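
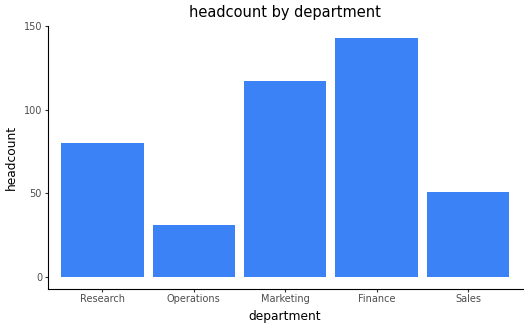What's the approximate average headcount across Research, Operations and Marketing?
(80 + 40 + 120) / 3 ≈ 80.

≈ 80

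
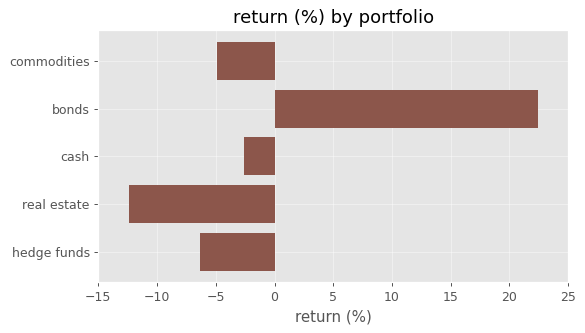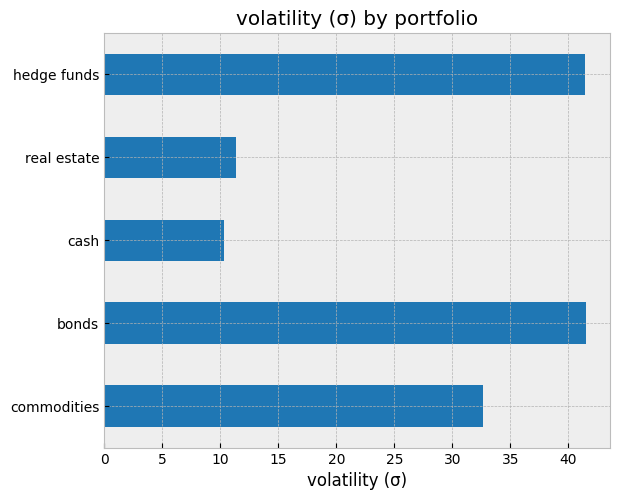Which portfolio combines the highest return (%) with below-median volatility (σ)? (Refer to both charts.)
cash

Chart 2 median volatility (σ) ≈ 35; below-median portfolios: cash, real estate. Among those, cash has the highest return (%) (≈ -5).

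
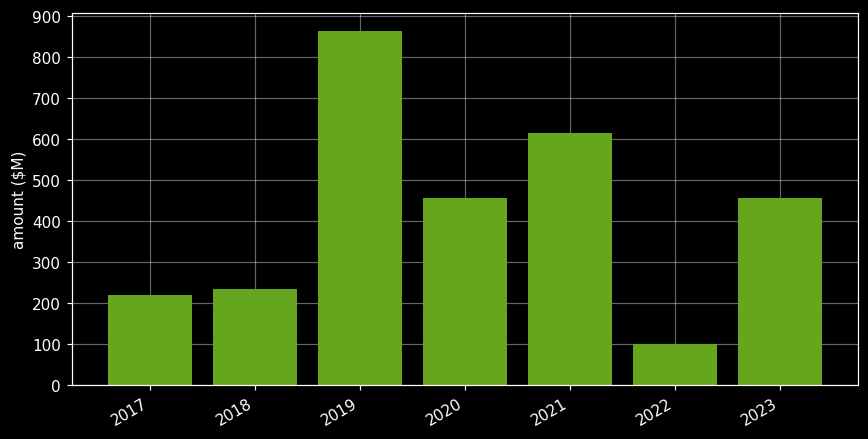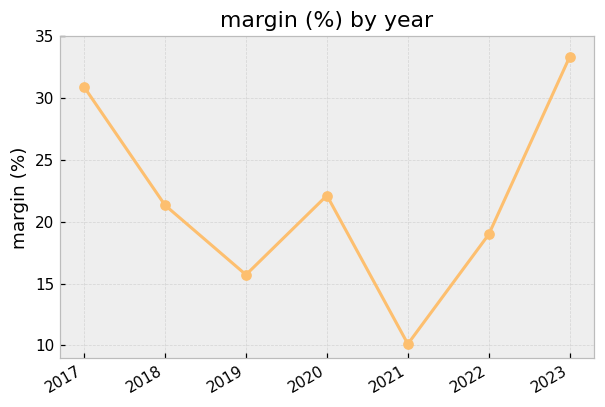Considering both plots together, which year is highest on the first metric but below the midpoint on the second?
2019

Chart 2 median margin (%) ≈ 20; below-median years: 2019, 2021, 2022. Among those, 2019 has the highest amount ($M) (≈ 900).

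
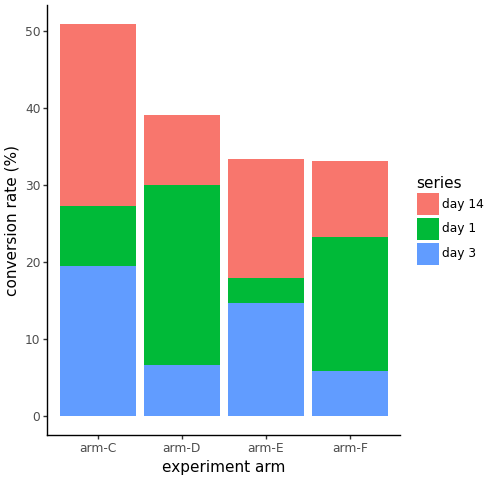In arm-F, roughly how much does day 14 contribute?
≈ 10

day 14 top ≈ 35, bottom ≈ 25; segment ≈ 10.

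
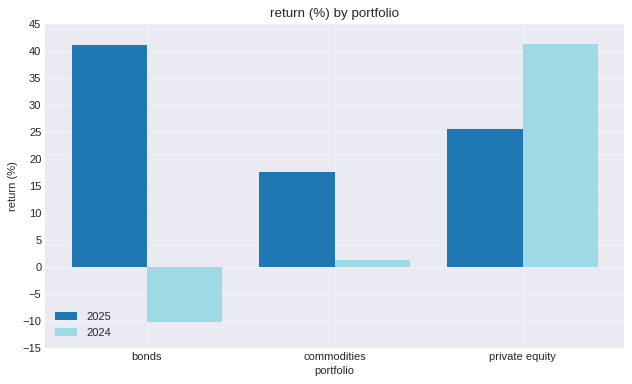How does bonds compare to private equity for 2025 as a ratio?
bonds ≈ 40, private equity ≈ 25; 40/25 ≈ 1.6.

≈ 1.6×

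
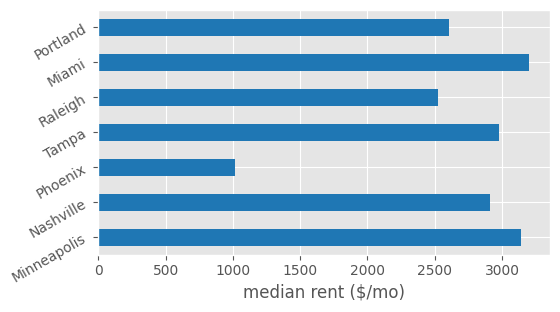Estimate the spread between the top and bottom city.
≈ 2000

Max Miami ≈ 3000, min Phoenix ≈ 1000; range ≈ 2000.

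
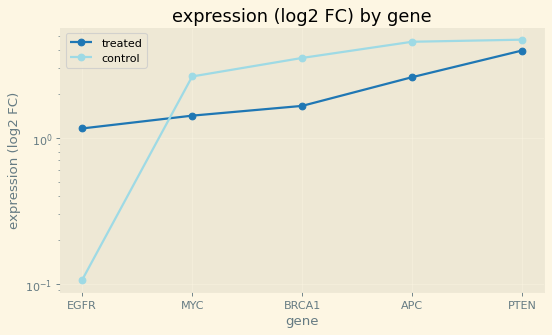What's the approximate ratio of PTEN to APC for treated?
PTEN ≈ 4.0, APC ≈ 2.5; 4.0/2.5 ≈ 1.6.

≈ 1.6×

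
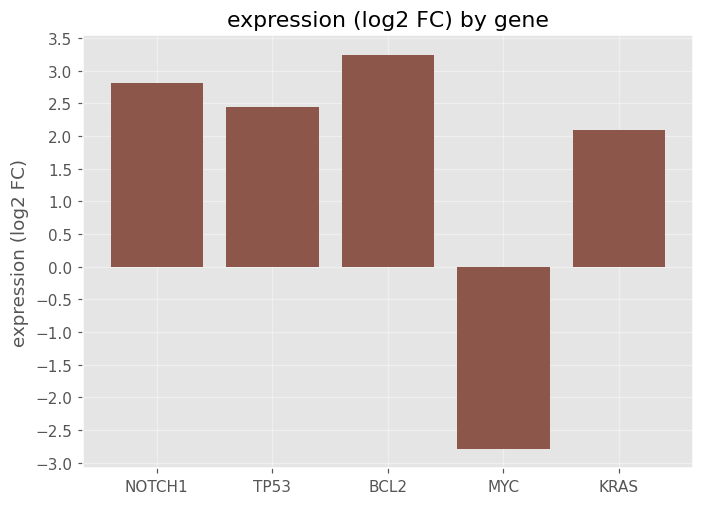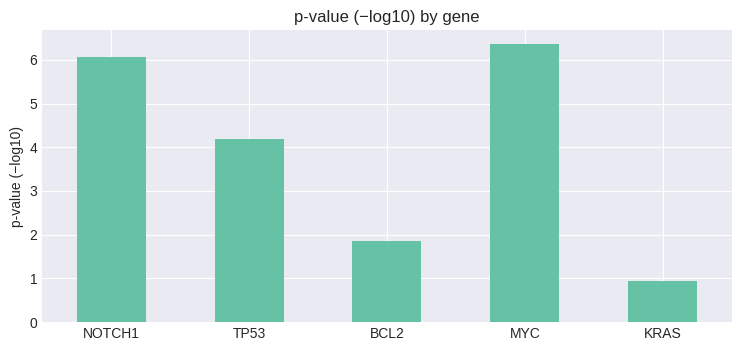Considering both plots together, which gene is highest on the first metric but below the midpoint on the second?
BCL2

Chart 2 median p-value (−log10) ≈ 4; below-median genes: BCL2, KRAS. Among those, BCL2 has the highest expression (log2 FC) (≈ 3).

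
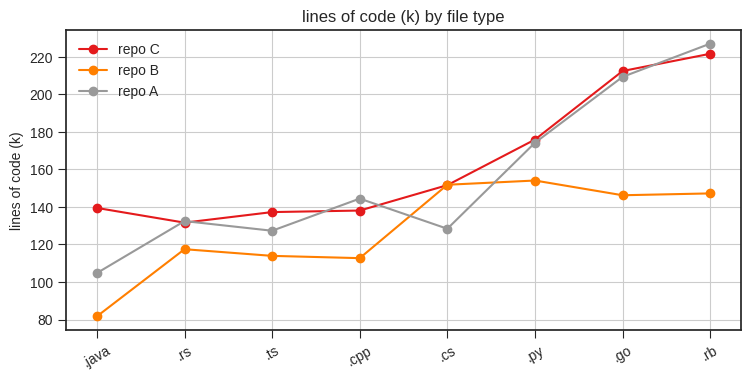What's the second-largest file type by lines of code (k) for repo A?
Top 3 for repo A: .rb ≈ 220, .go ≈ 200, .py ≈ 180.

.go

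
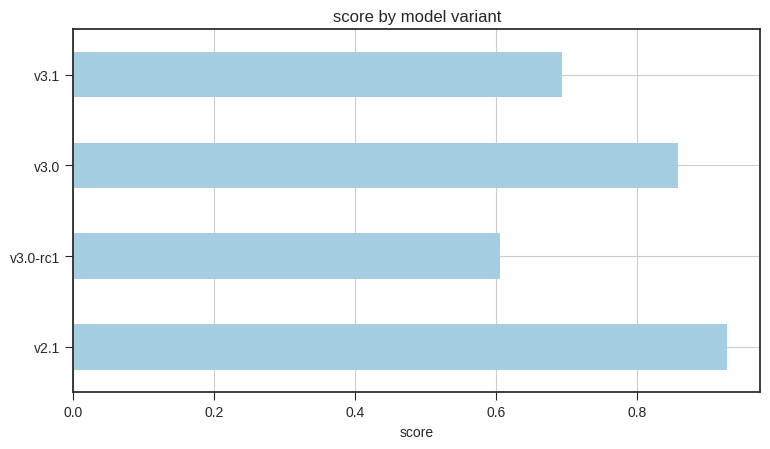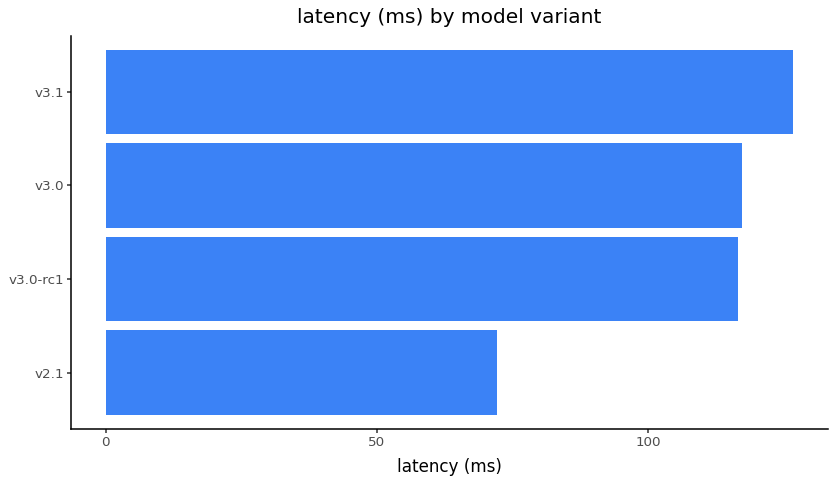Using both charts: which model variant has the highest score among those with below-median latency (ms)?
v2.1

Chart 2 median latency (ms) ≈ 120; below-median model variants: v2.1, v3.0-rc1. Among those, v2.1 has the highest score (≈ 0.9).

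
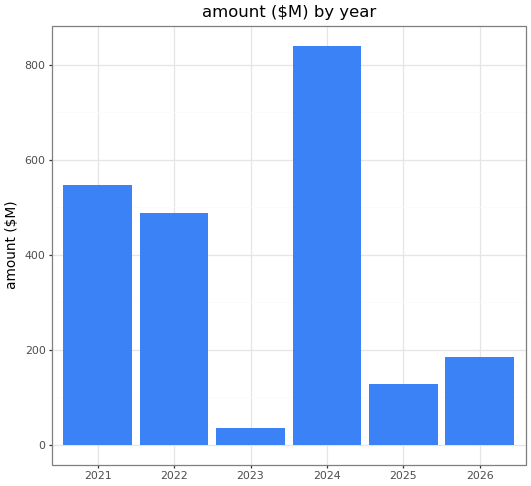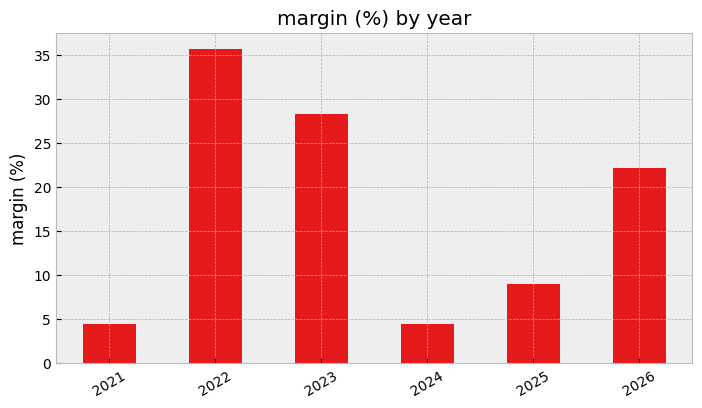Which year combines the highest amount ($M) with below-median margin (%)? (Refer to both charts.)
Chart 2 median margin (%) ≈ 15; below-median years: 2021, 2024, 2025. Among those, 2024 has the highest amount ($M) (≈ 800).

2024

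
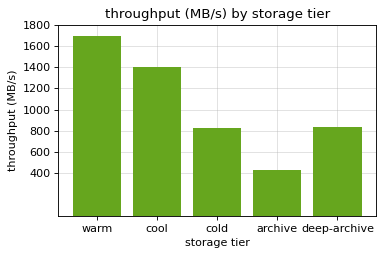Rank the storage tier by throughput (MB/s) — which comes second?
Top 3: warm ≈ 1600, cool ≈ 1400, deep-archive ≈ 800.

cool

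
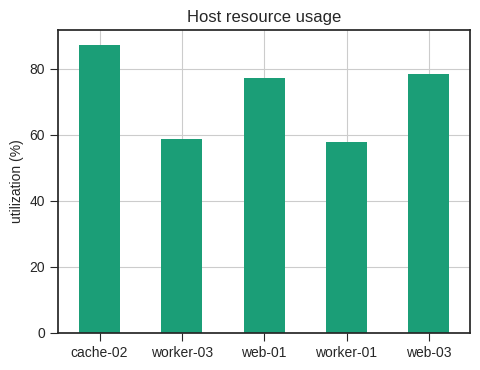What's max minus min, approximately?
Max cache-02 ≈ 90, min worker-01 ≈ 60; range ≈ 30.

≈ 30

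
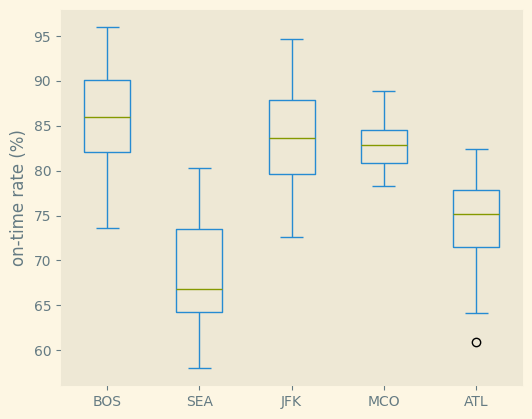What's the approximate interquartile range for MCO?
Q3 ≈ 84, Q1 ≈ 80; IQR ≈ 4.

≈ 4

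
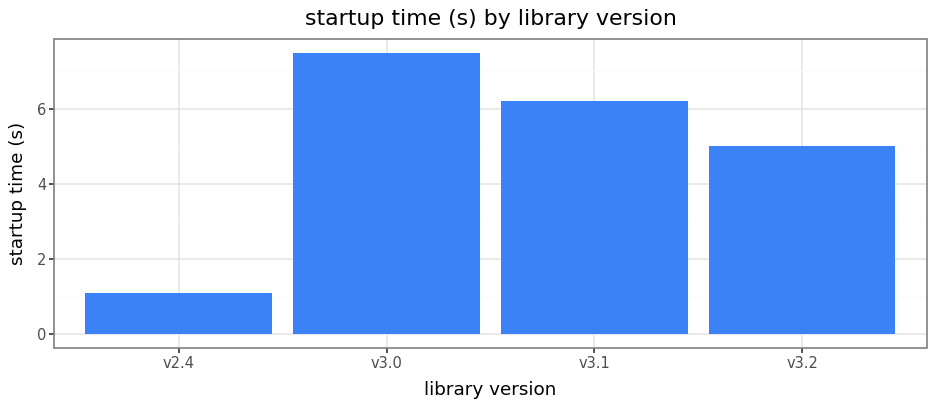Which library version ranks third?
v3.2

Top 4: v3.0 ≈ 7, v3.1 ≈ 6, v3.2 ≈ 5, v2.4 ≈ 1.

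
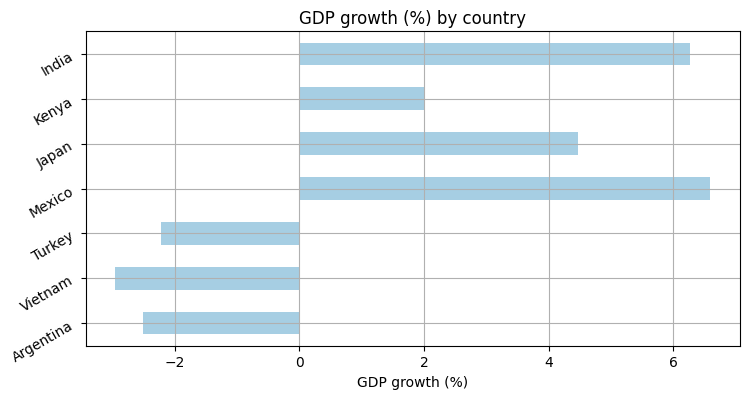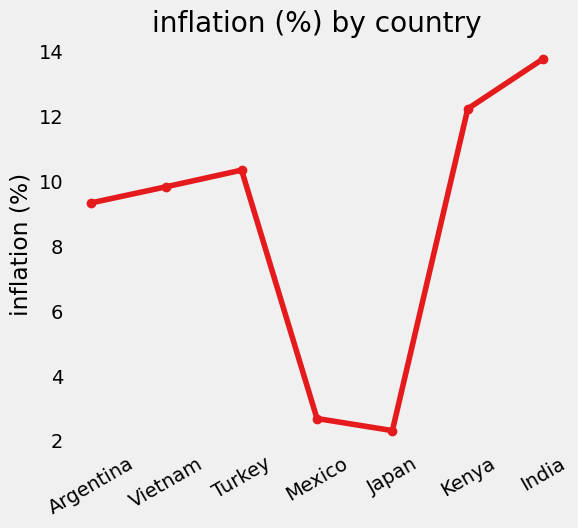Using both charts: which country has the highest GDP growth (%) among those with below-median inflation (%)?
Mexico

Chart 2 median inflation (%) ≈ 10; below-median countries: Argentina, Mexico, Japan. Among those, Mexico has the highest GDP growth (%) (≈ 7).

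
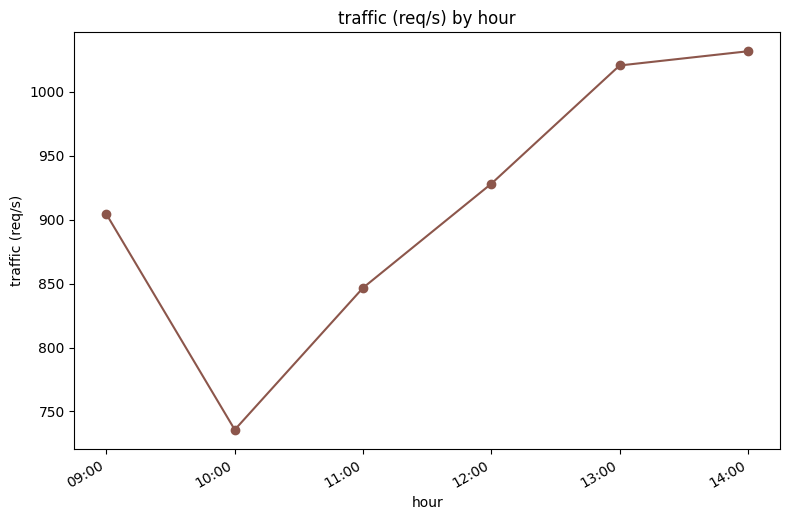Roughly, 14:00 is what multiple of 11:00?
≈ 1.21×

14:00 ≈ 1025, 11:00 ≈ 850; 1025/850 ≈ 1.21.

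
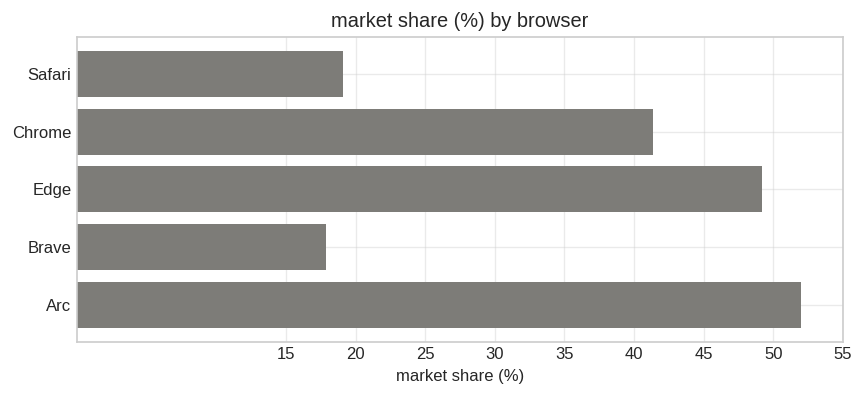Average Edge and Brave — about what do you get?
≈ 35

(50 + 20) / 2 ≈ 35.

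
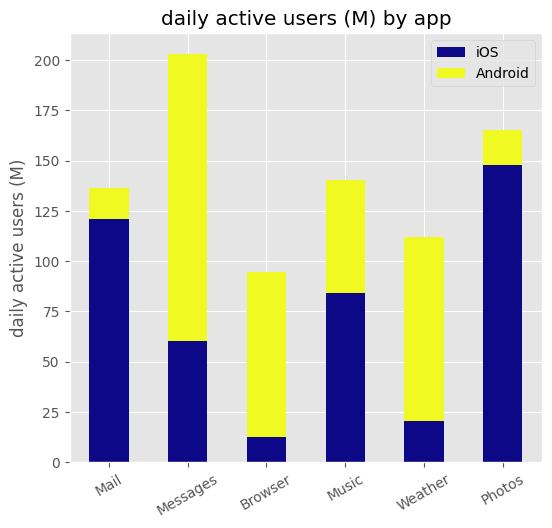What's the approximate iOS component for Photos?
iOS top ≈ 140, bottom ≈ 0; segment ≈ 140.

≈ 140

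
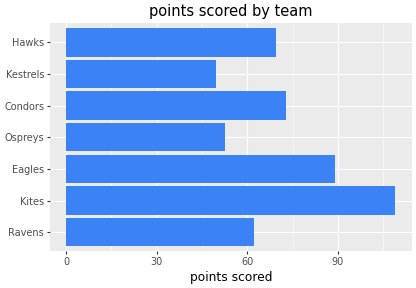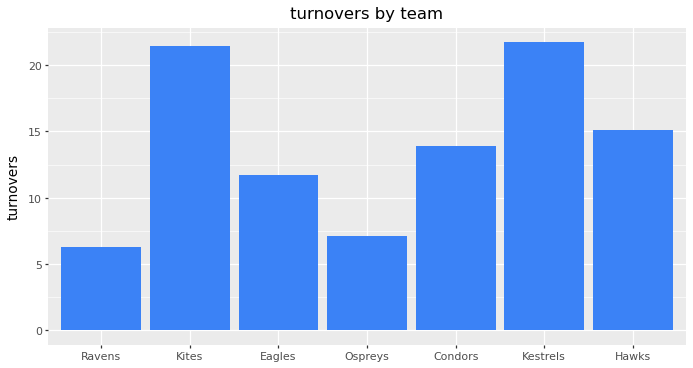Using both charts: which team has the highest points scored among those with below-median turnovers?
Eagles

Chart 2 median turnovers ≈ 14; below-median teams: Ravens, Eagles, Ospreys. Among those, Eagles has the highest points scored (≈ 90).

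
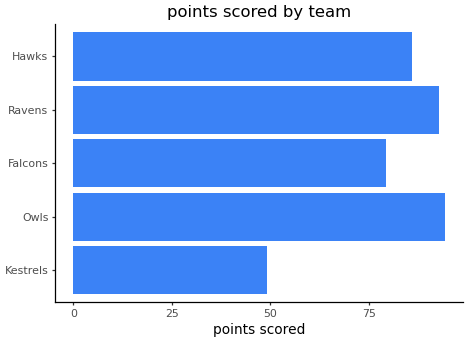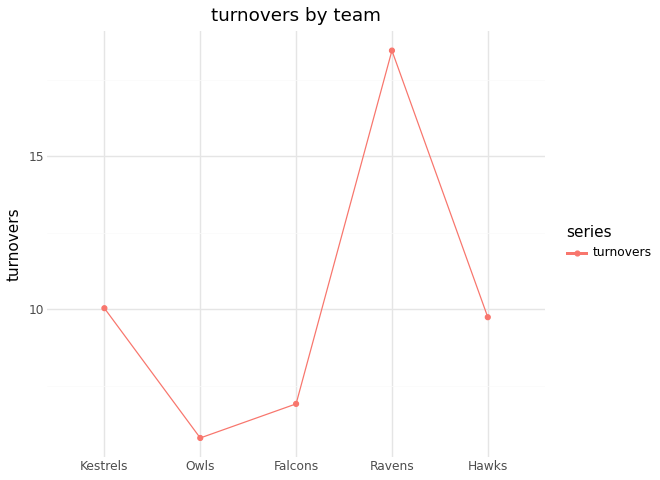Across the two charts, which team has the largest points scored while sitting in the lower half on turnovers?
Chart 2 median turnovers ≈ 10; below-median teams: Owls, Falcons. Among those, Owls has the highest points scored (≈ 90).

Owls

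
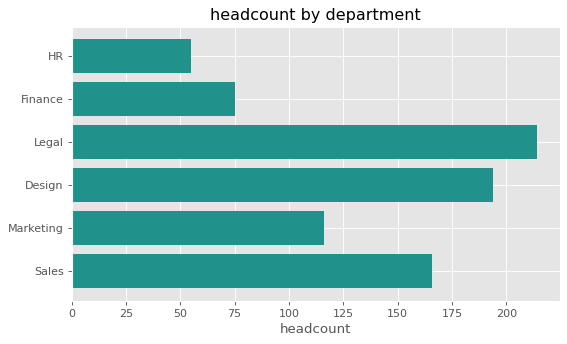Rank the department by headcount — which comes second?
Top 3: Legal ≈ 220, Design ≈ 200, Sales ≈ 160.

Design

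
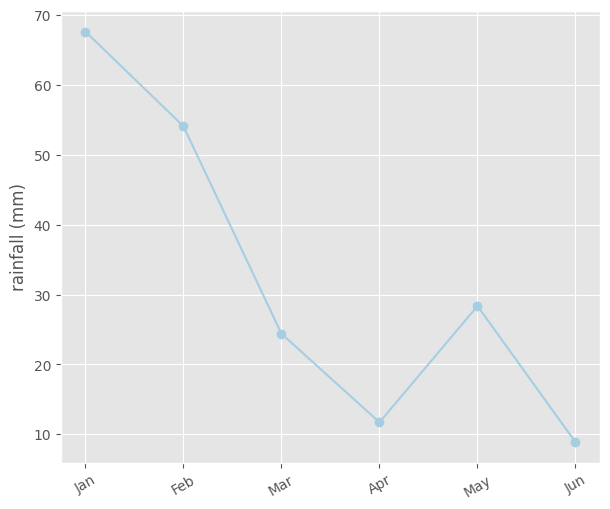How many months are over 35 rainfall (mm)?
2

Above 35: Jan, Feb.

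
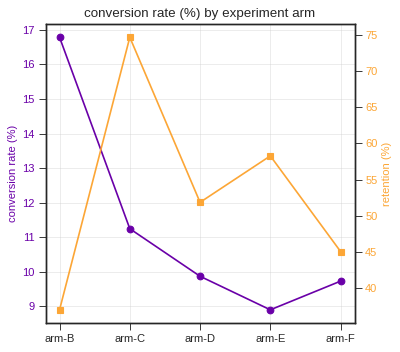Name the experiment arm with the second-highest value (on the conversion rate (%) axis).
Top 3 (on the conversion rate (%) axis): arm-B ≈ 17, arm-C ≈ 11, arm-D ≈ 10.

arm-C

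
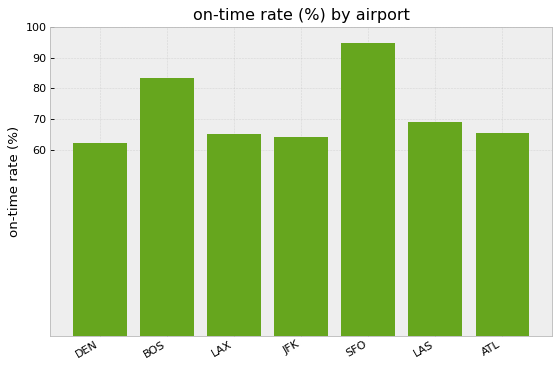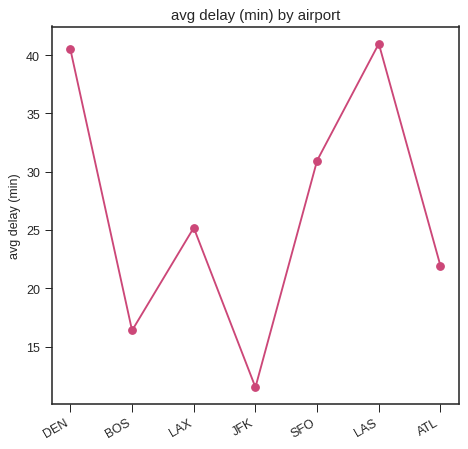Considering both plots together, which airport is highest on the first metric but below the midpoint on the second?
Chart 2 median avg delay (min) ≈ 25; below-median airports: BOS, JFK, ATL. Among those, BOS has the highest on-time rate (%) (≈ 80).

BOS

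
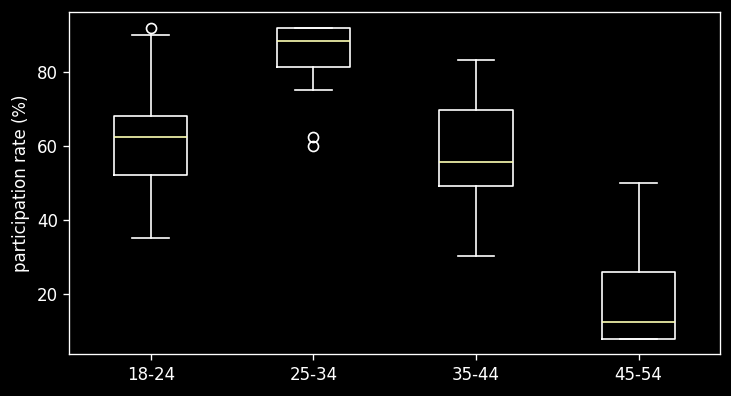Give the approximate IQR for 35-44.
Q3 ≈ 70, Q1 ≈ 50; IQR ≈ 20.

≈ 20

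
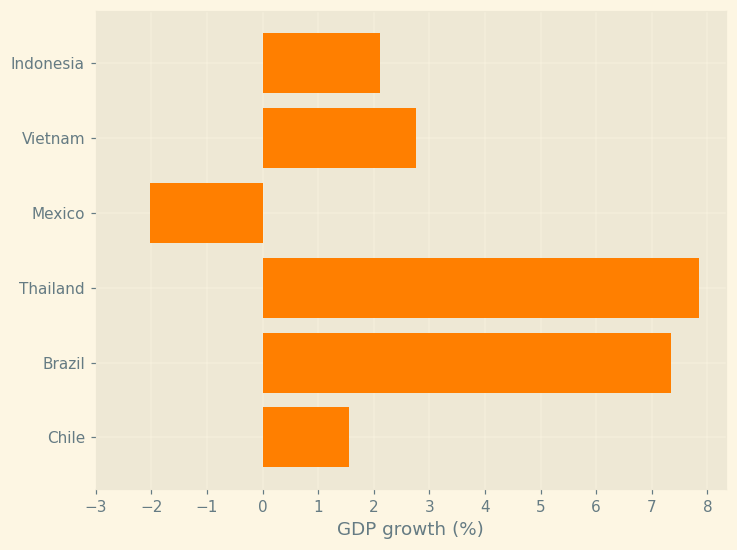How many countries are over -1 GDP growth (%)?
Above -1: Indonesia, Vietnam, Thailand, Brazil, Chile.

5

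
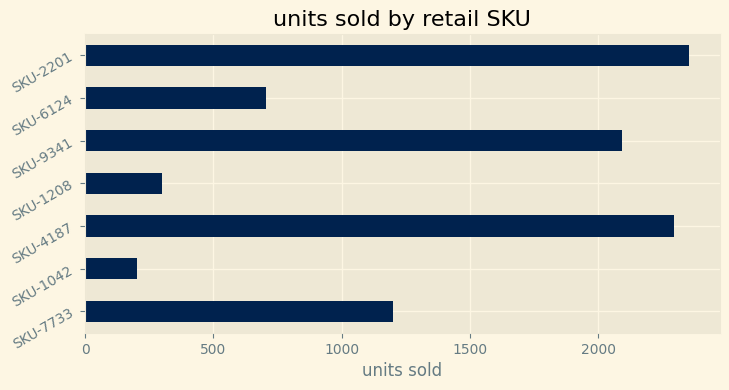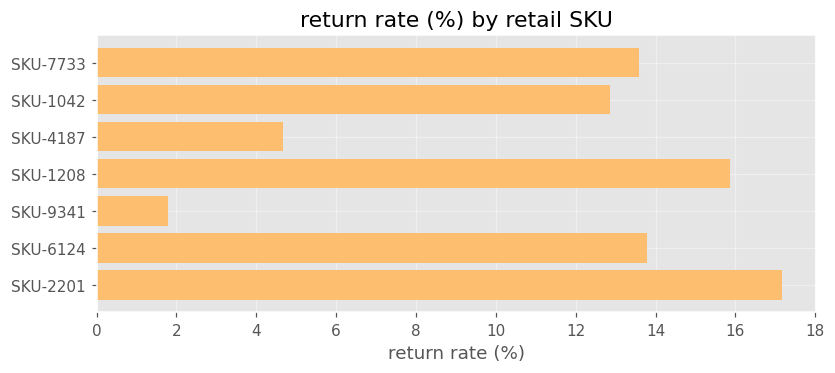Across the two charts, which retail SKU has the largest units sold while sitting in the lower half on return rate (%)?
Chart 2 median return rate (%) ≈ 14; below-median retail SKUs: SKU-1042, SKU-4187, SKU-9341. Among those, SKU-4187 has the highest units sold (≈ 2500).

SKU-4187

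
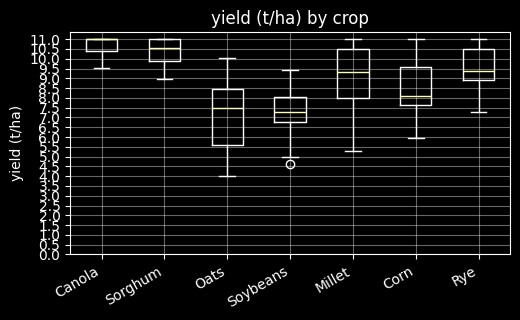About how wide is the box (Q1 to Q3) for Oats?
≈ 3.0

Q3 ≈ 8.5, Q1 ≈ 5.5; IQR ≈ 3.0.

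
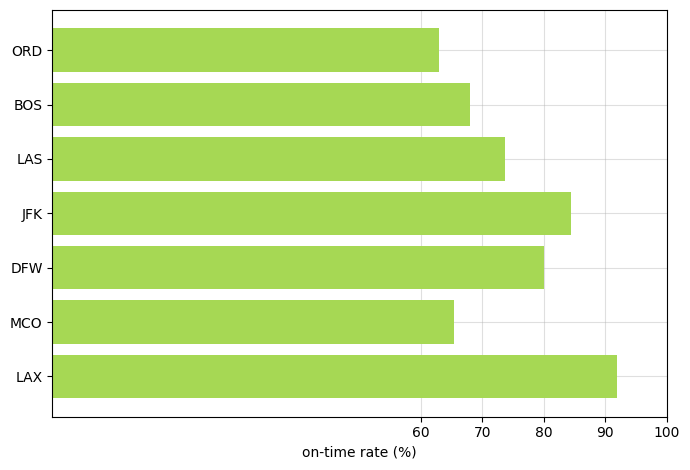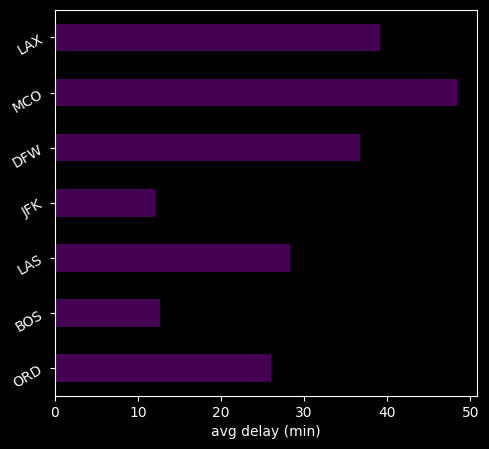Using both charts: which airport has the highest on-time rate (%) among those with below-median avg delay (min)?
JFK

Chart 2 median avg delay (min) ≈ 30; below-median airports: ORD, BOS, JFK. Among those, JFK has the highest on-time rate (%) (≈ 80).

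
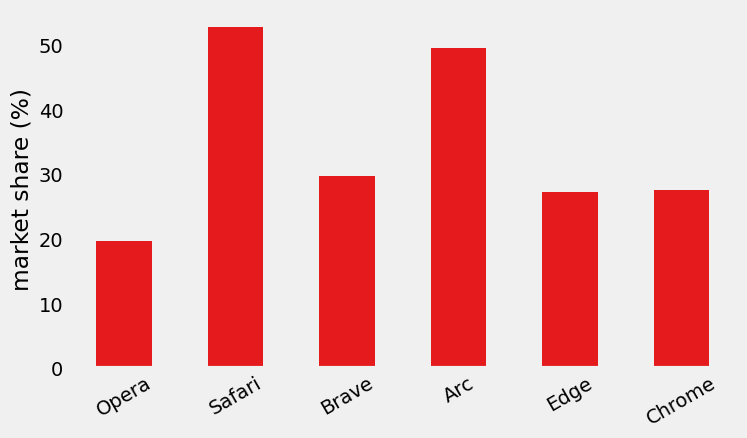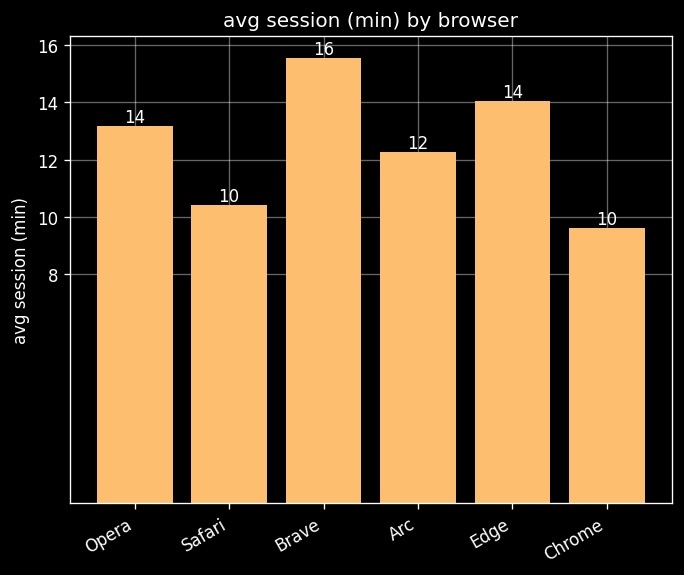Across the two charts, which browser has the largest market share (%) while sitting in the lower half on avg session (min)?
Chart 2 median avg session (min) ≈ 12; below-median browsers: Safari, Arc, Chrome. Among those, Safari has the highest market share (%) (≈ 55).

Safari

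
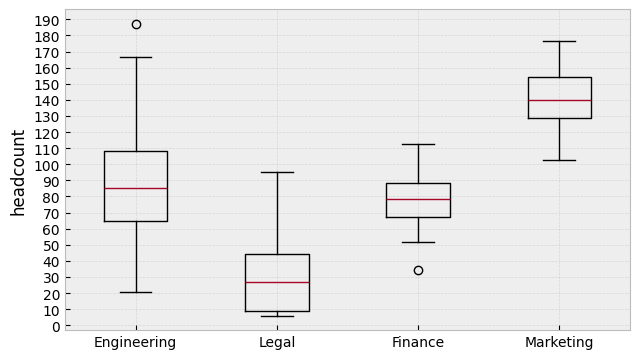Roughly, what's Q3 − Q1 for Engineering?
Q3 ≈ 110, Q1 ≈ 60; IQR ≈ 50.

≈ 50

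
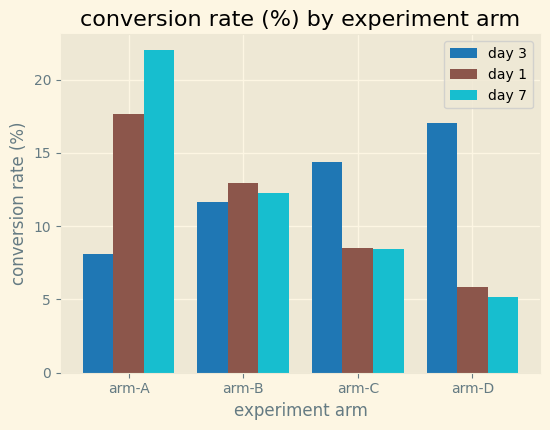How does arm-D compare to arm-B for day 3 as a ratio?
≈ 1.5×

arm-D ≈ 18, arm-B ≈ 12; 18/12 ≈ 1.5.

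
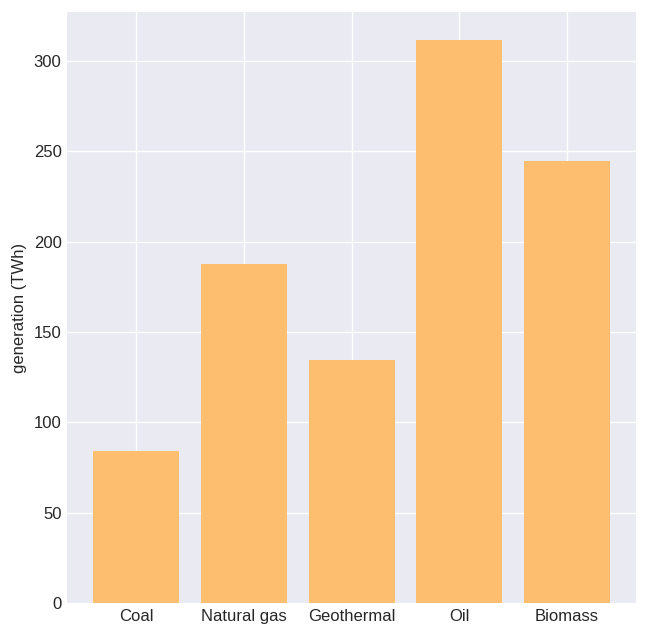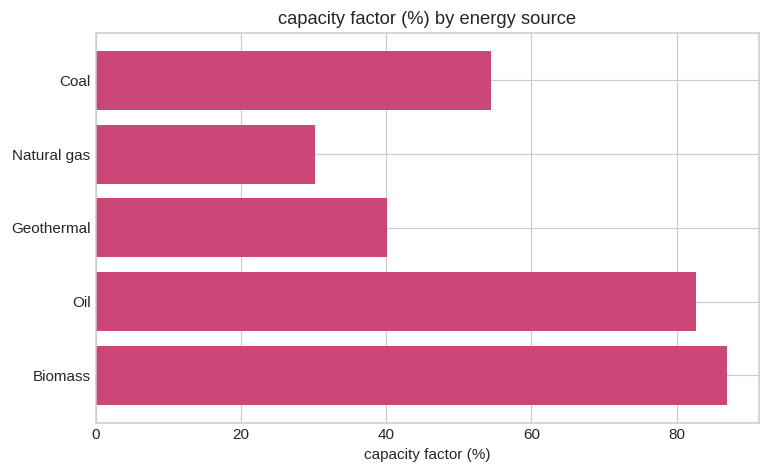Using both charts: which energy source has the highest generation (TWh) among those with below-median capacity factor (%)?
Chart 2 median capacity factor (%) ≈ 50; below-median energy sources: Natural gas, Geothermal. Among those, Natural gas has the highest generation (TWh) (≈ 200).

Natural gas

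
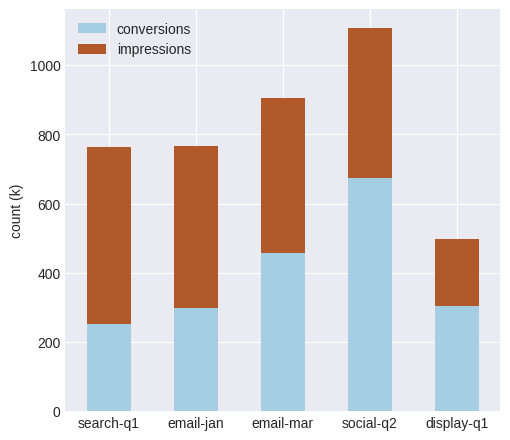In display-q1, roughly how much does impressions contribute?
≈ 200

impressions top ≈ 500, bottom ≈ 300; segment ≈ 200.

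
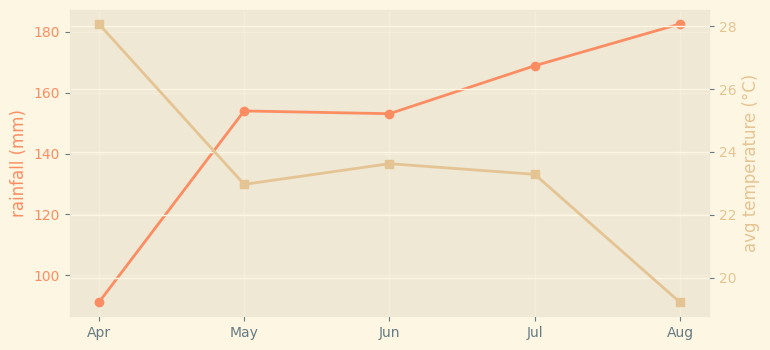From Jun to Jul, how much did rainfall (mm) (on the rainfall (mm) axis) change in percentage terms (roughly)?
≈ +13.3%

Jun ≈ 150, Jul ≈ 170; (170 − 150) / 150 ≈ +13.3%.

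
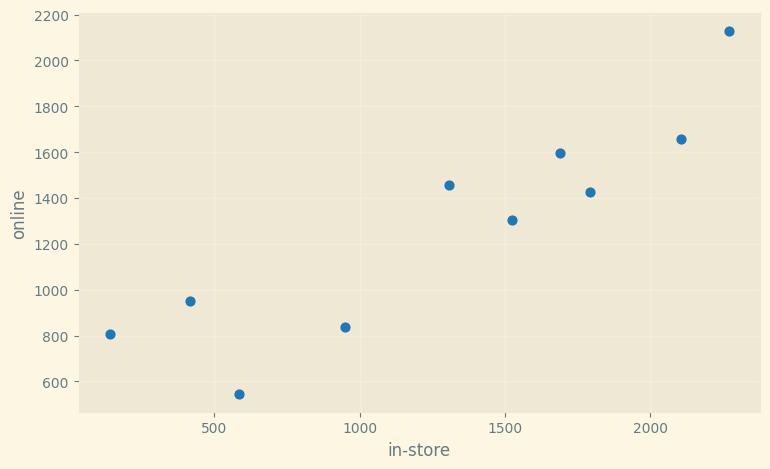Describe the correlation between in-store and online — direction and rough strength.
positive, strong

Points are positively correlated; strong (|r| ≈ 0.9).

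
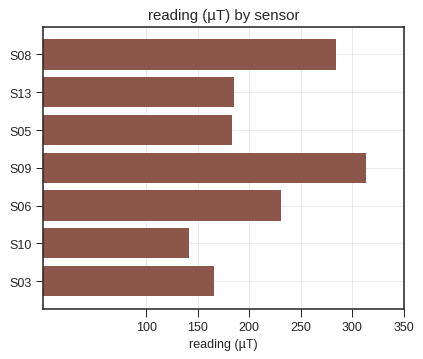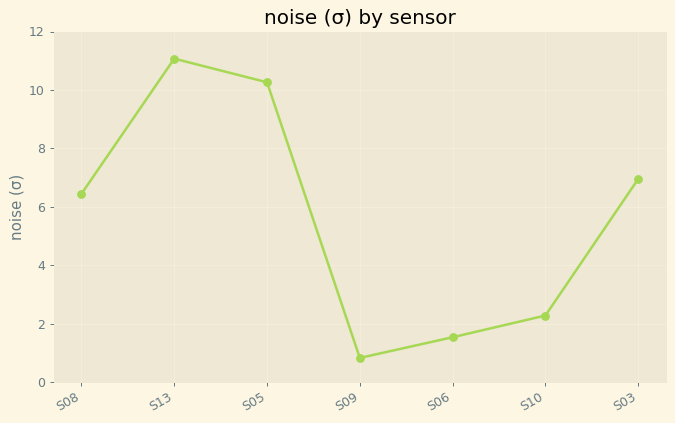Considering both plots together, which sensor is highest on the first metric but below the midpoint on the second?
Chart 2 median noise (σ) ≈ 6; below-median sensors: S09, S06, S10. Among those, S09 has the highest reading (µT) (≈ 300).

S09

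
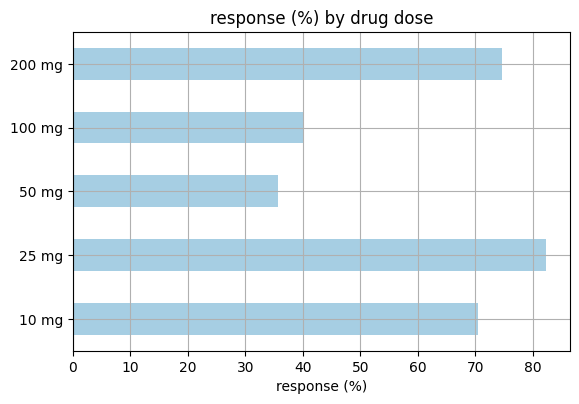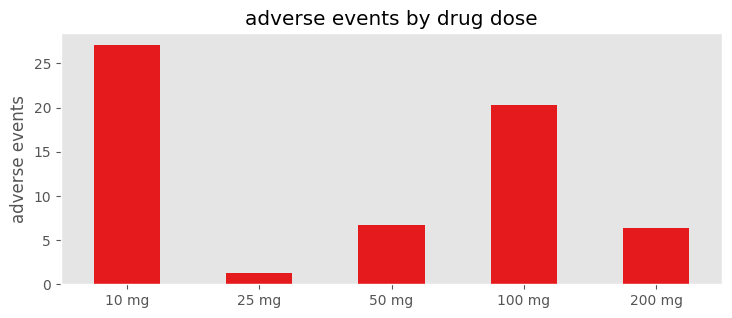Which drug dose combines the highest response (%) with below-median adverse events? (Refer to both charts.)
25 mg

Chart 2 median adverse events ≈ 5; below-median drug doses: 25 mg, 200 mg. Among those, 25 mg has the highest response (%) (≈ 80).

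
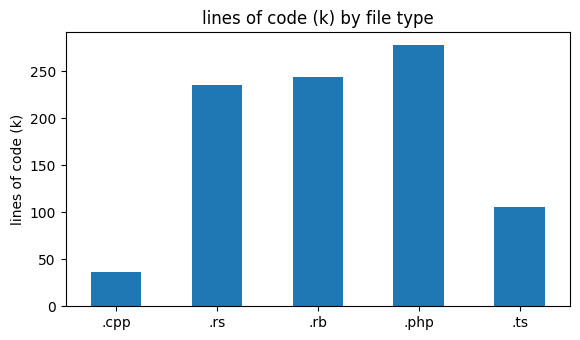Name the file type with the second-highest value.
Top 3: .php ≈ 275, .rb ≈ 250, .rs ≈ 225.

.rb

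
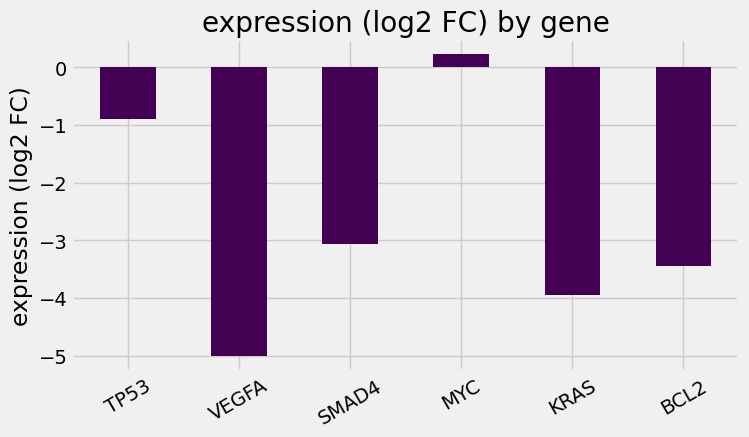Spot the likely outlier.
MYC

MYC ≈ 0.0; the rest sit between ≈ -5.0 and ≈ -1.0.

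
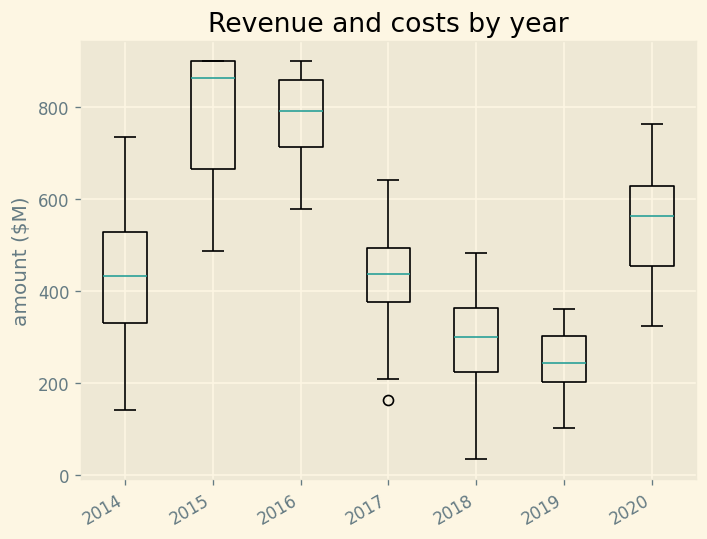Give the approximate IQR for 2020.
≈ 200

Q3 ≈ 650, Q1 ≈ 450; IQR ≈ 200.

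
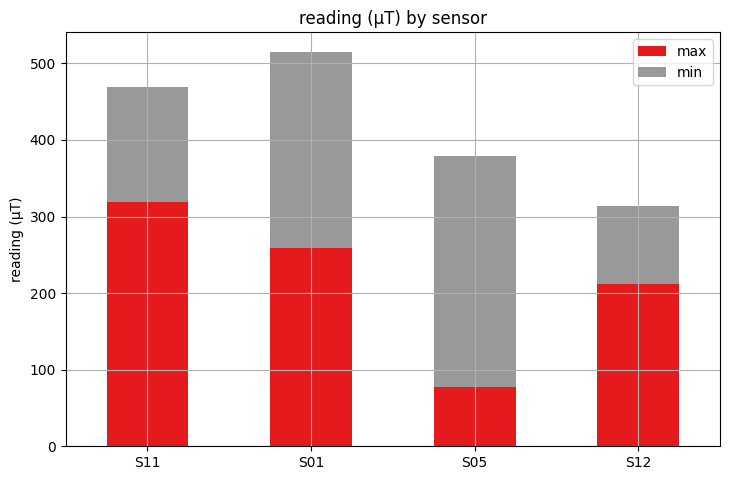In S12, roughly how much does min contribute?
≈ 100

min top ≈ 300, bottom ≈ 200; segment ≈ 100.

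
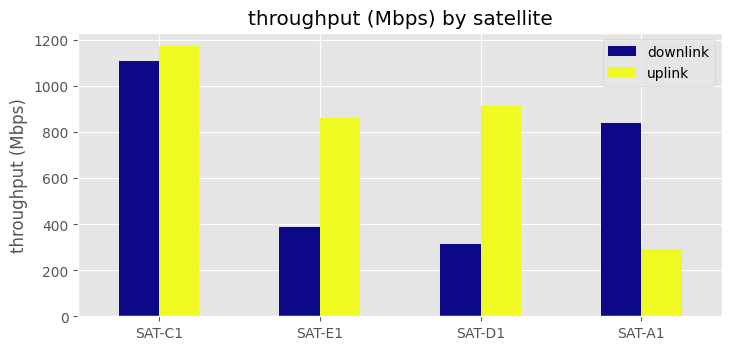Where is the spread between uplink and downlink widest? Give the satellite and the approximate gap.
SAT-D1: uplink ≈ 900, downlink ≈ 300 → gap ≈ 600. Next-largest (SAT-A1) is only ≈ 500.

SAT-D1, ≈ 600 Mbps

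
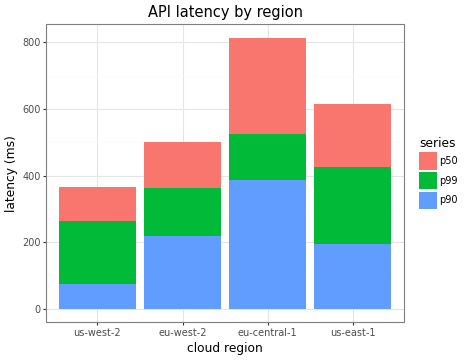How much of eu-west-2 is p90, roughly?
p90 top ≈ 200, bottom ≈ 0; segment ≈ 200.

≈ 200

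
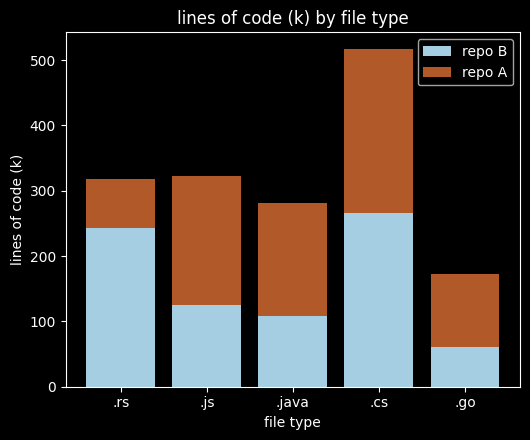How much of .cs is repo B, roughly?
≈ 250

repo B top ≈ 250, bottom ≈ 0; segment ≈ 250.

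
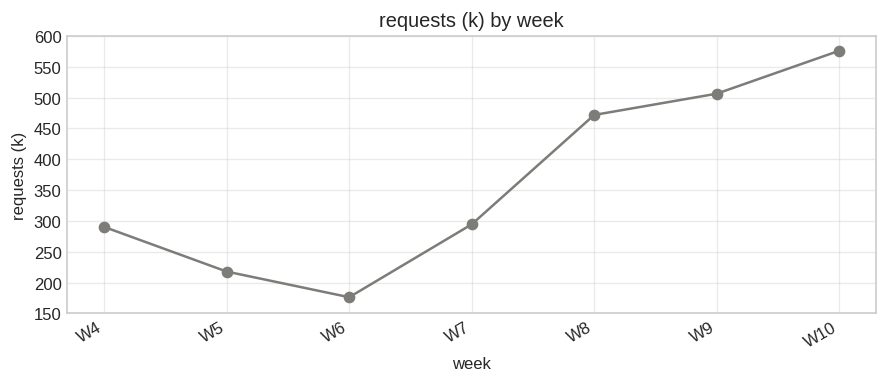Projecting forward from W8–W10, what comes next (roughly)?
Last three: 450, 500, 600 → slope ≈ 75/step → next ≈ 675.

≈ 675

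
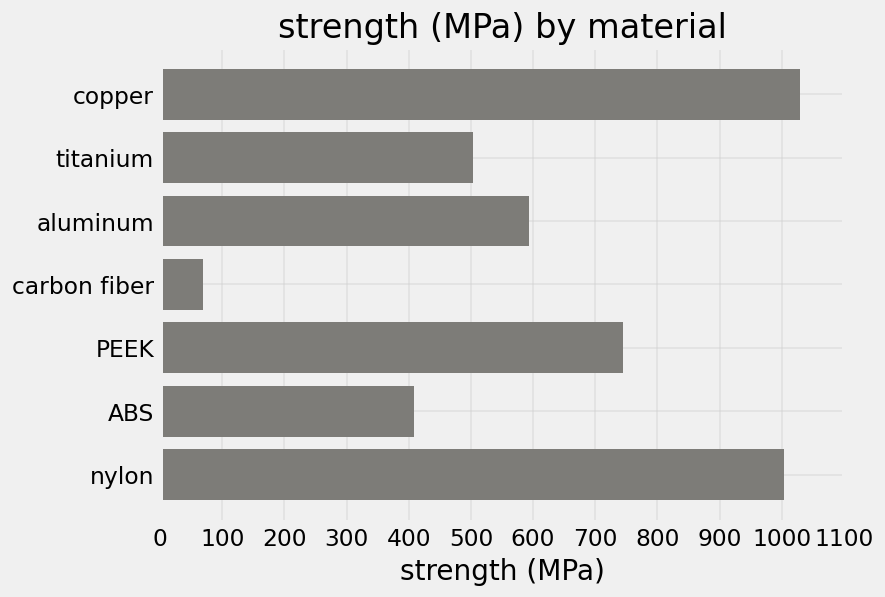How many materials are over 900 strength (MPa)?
2

Above 900: copper, nylon.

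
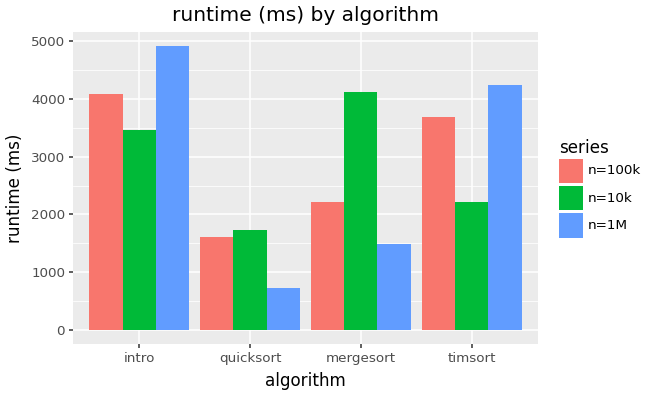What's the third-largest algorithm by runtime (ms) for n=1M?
mergesort

Top 4 for n=1M: intro ≈ 5000, timsort ≈ 4000, mergesort ≈ 1500, quicksort ≈ 500.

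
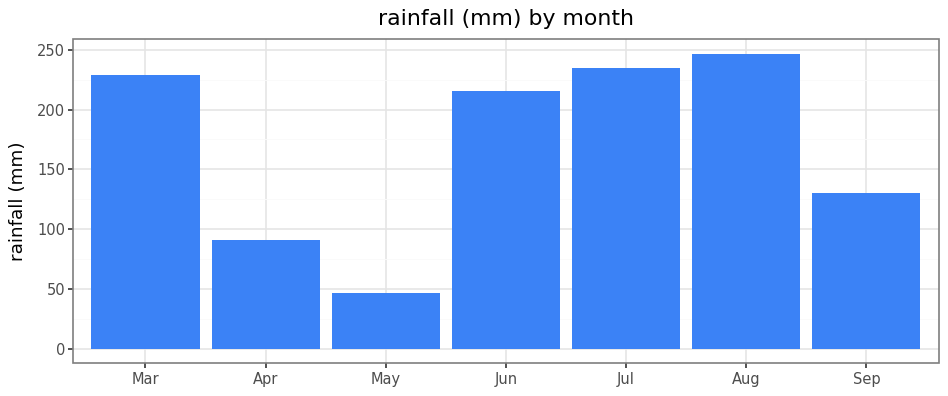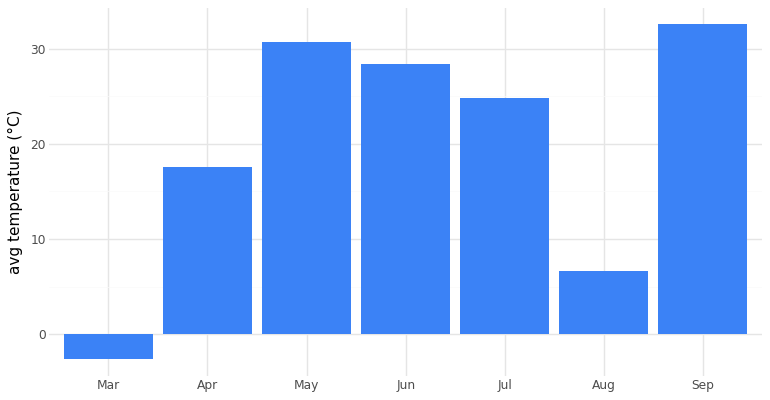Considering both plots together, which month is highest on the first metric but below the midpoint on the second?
Aug

Chart 2 median avg temperature (°C) ≈ 25; below-median months: Mar, Apr, Aug. Among those, Aug has the highest rainfall (mm) (≈ 250).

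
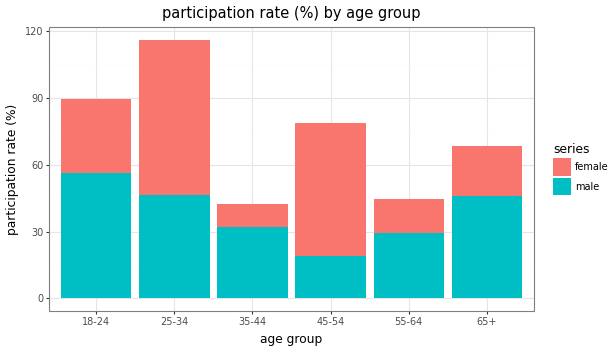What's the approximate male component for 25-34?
≈ 50

male top ≈ 50, bottom ≈ 0; segment ≈ 50.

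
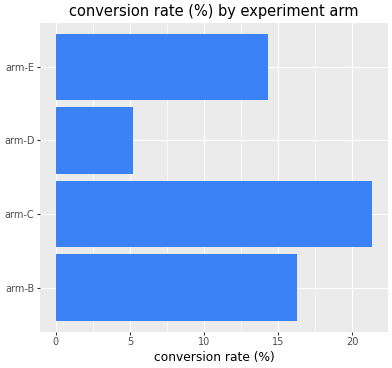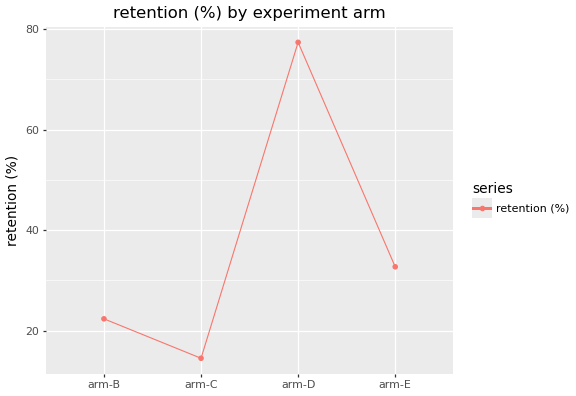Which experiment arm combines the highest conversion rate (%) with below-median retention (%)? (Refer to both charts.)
Chart 2 median retention (%) ≈ 30; below-median experiment arms: arm-B, arm-C. Among those, arm-C has the highest conversion rate (%) (≈ 22).

arm-C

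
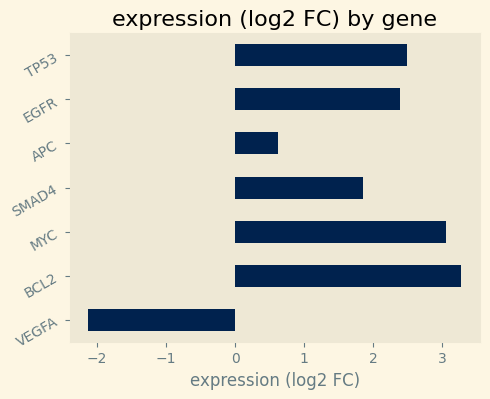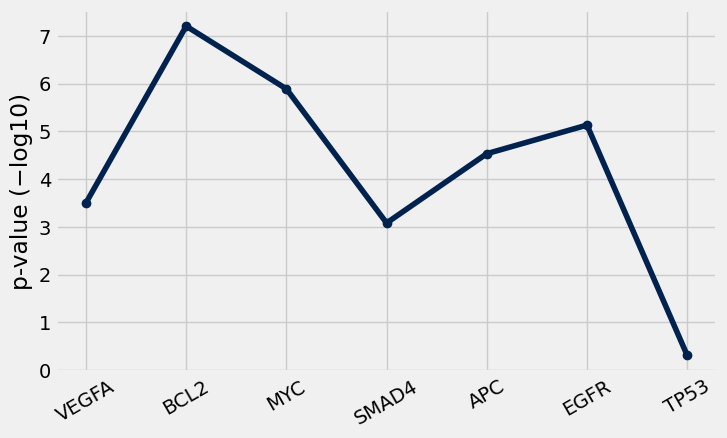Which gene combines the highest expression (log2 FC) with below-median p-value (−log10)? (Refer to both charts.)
TP53

Chart 2 median p-value (−log10) ≈ 5; below-median genes: VEGFA, SMAD4, TP53. Among those, TP53 has the highest expression (log2 FC) (≈ 2.5).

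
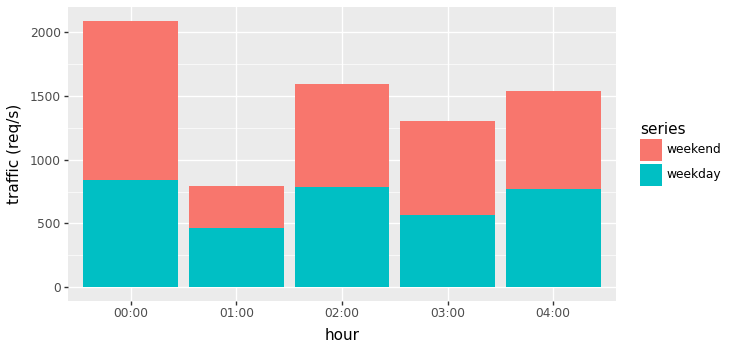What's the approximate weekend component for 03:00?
≈ 800

weekend top ≈ 1400, bottom ≈ 600; segment ≈ 800.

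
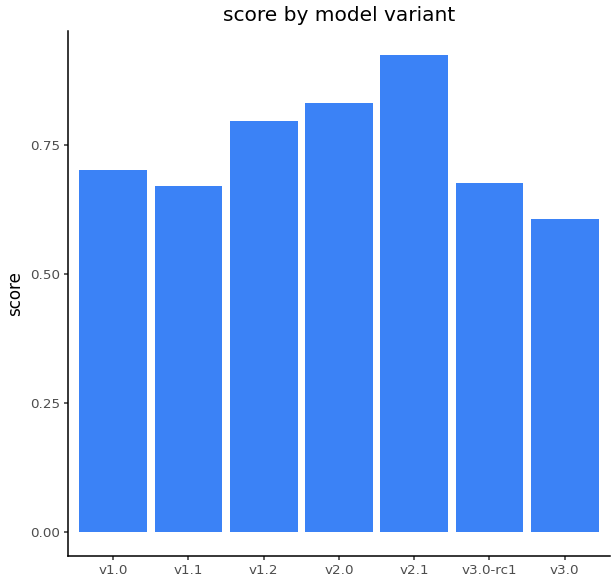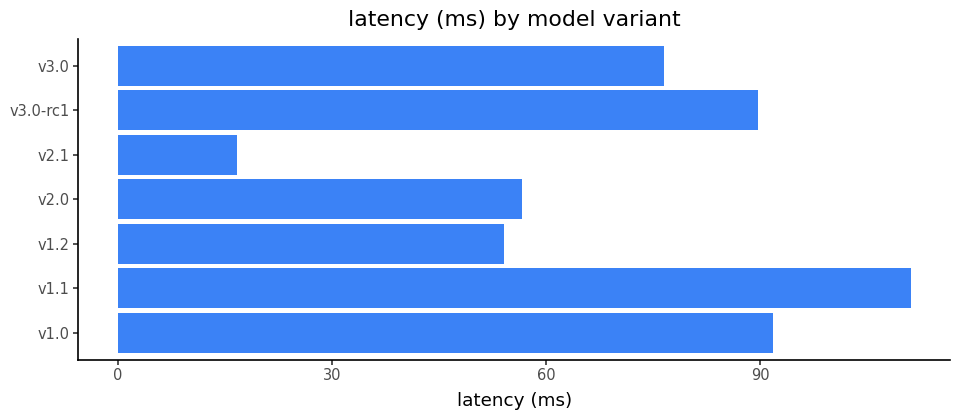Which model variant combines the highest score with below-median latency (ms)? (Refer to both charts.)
v2.1

Chart 2 median latency (ms) ≈ 80; below-median model variants: v1.2, v2.0, v2.1. Among those, v2.1 has the highest score (≈ 0.9).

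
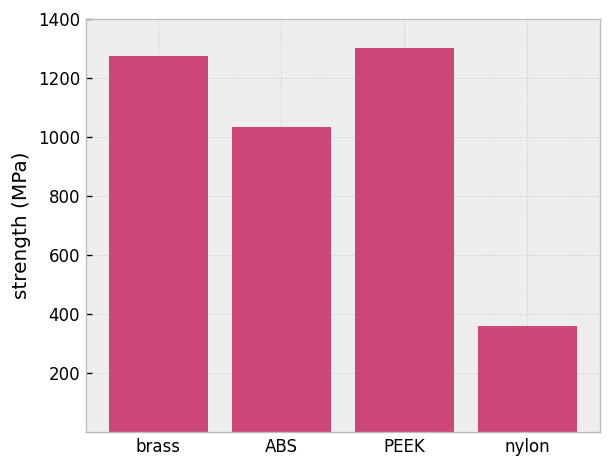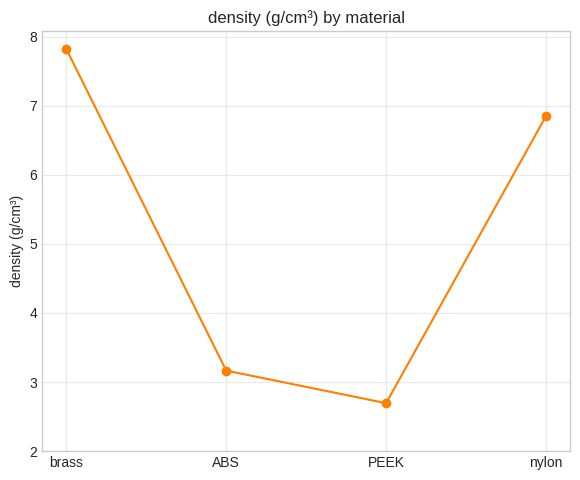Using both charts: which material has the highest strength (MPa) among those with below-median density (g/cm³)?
Chart 2 median density (g/cm³) ≈ 5; below-median materials: ABS, PEEK. Among those, PEEK has the highest strength (MPa) (≈ 1400).

PEEK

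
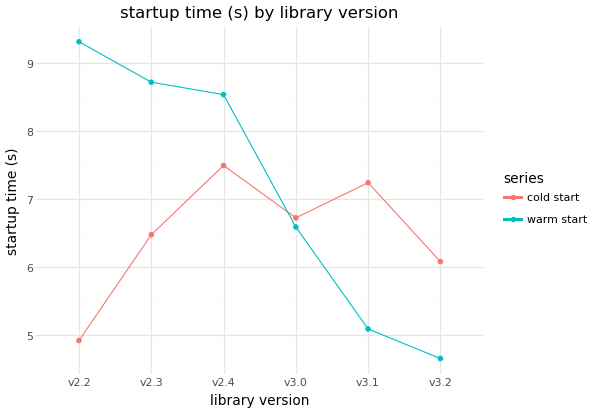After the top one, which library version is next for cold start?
v3.1

Top 3 for cold start: v2.4 ≈ 7.5, v3.1 ≈ 7.0, v3.0 ≈ 6.5.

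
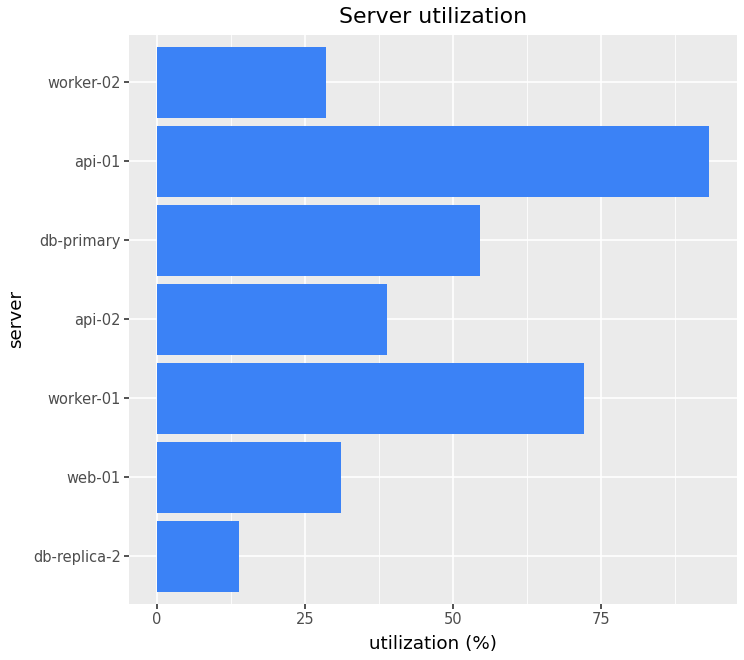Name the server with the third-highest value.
Top 4: api-01 ≈ 90, worker-01 ≈ 70, db-primary ≈ 50, api-02 ≈ 40.

db-primary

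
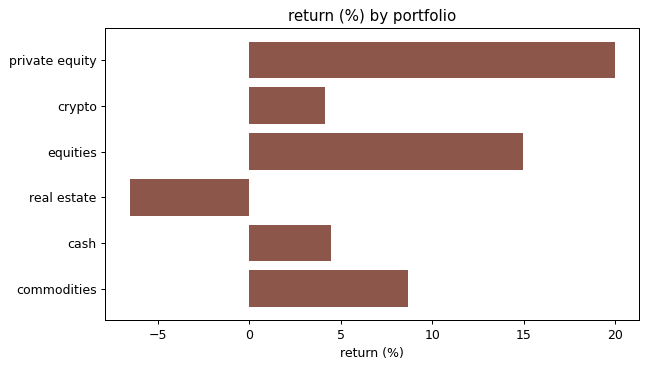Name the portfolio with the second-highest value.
Top 3: private equity ≈ 20, equities ≈ 15, commodities ≈ 10.

equities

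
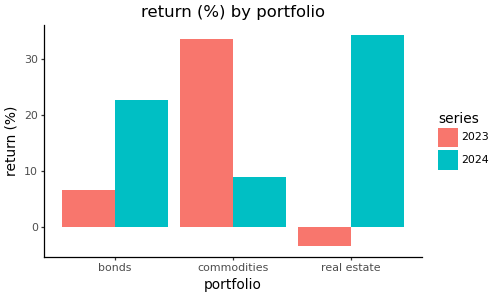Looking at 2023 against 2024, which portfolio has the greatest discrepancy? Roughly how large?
real estate, ≈ 40 %

real estate: 2023 ≈ -5, 2024 ≈ 35 → gap ≈ 40. Next-largest (commodities) is only ≈ 25.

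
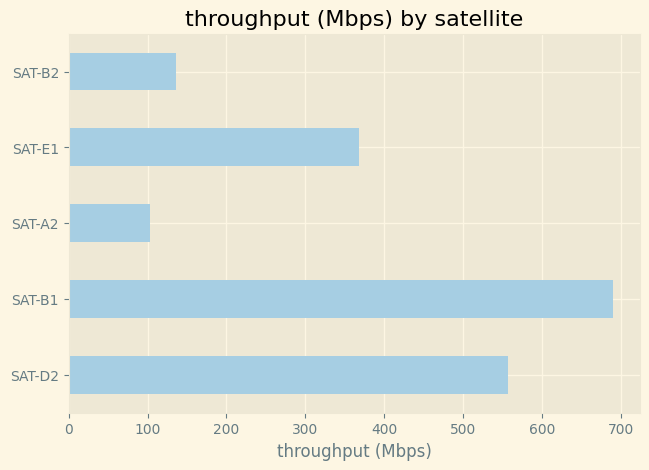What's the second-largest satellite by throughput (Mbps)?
SAT-D2

Top 3: SAT-B1 ≈ 700, SAT-D2 ≈ 600, SAT-E1 ≈ 400.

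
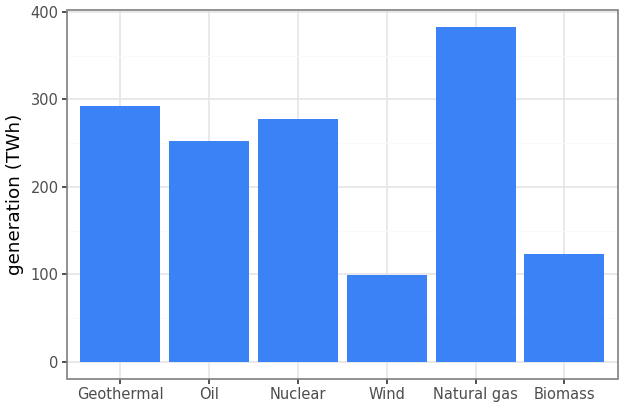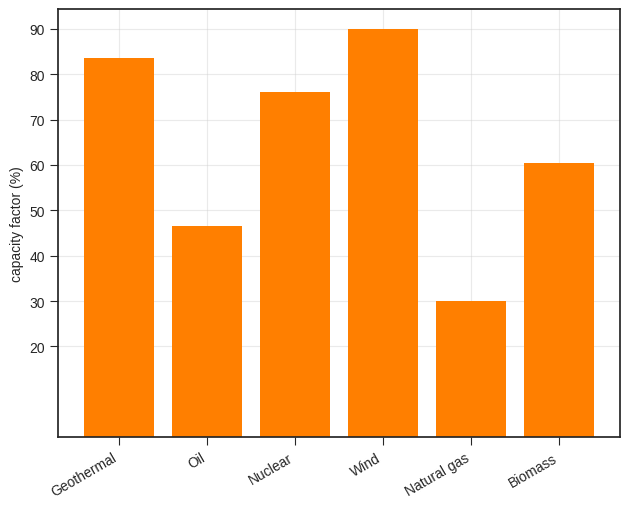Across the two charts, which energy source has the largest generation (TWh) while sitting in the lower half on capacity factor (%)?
Chart 2 median capacity factor (%) ≈ 70; below-median energy sources: Oil, Natural gas, Biomass. Among those, Natural gas has the highest generation (TWh) (≈ 400).

Natural gas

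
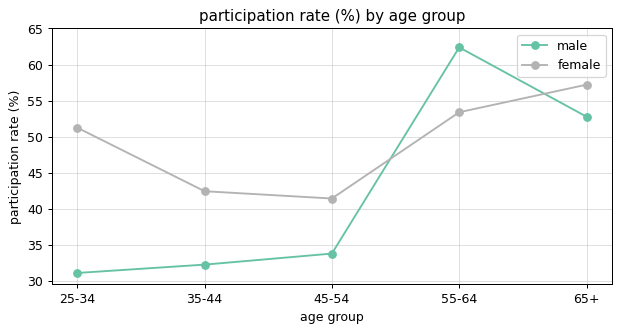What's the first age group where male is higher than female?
45-54: male ≈ 35 vs female ≈ 40 (not yet); 55-64: male ≈ 60 vs female ≈ 55 (first crossover).

55-64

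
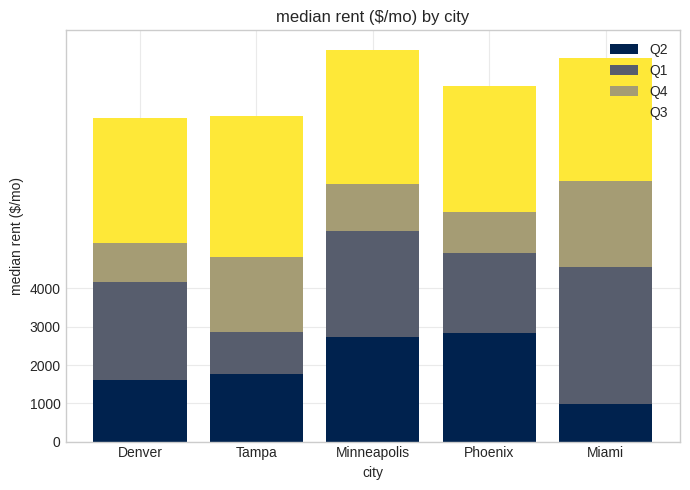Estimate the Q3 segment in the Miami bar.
Q3 top ≈ 10000, bottom ≈ 7000; segment ≈ 3000.

≈ 3000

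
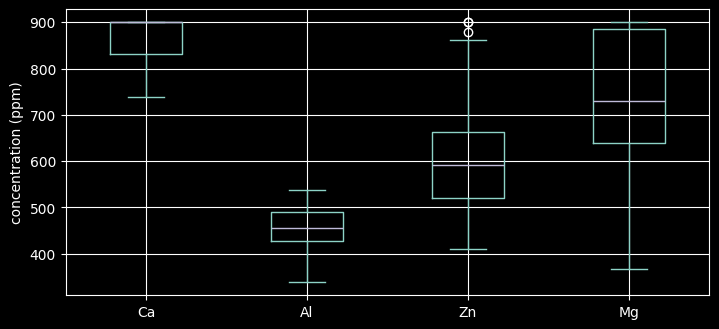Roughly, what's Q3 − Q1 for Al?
Q3 ≈ 500, Q1 ≈ 450; IQR ≈ 50.

≈ 50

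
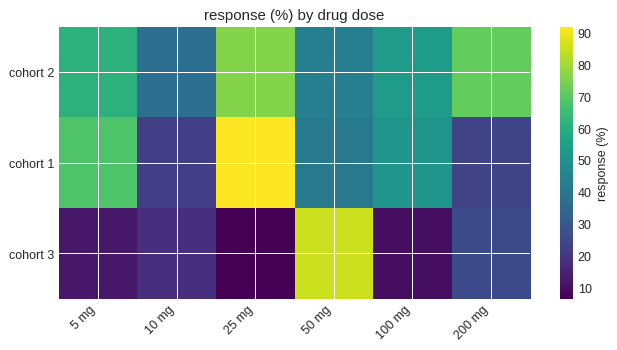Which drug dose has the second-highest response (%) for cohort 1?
5 mg

Top 3 for cohort 1: 25 mg ≈ 90, 5 mg ≈ 70, 100 mg ≈ 50.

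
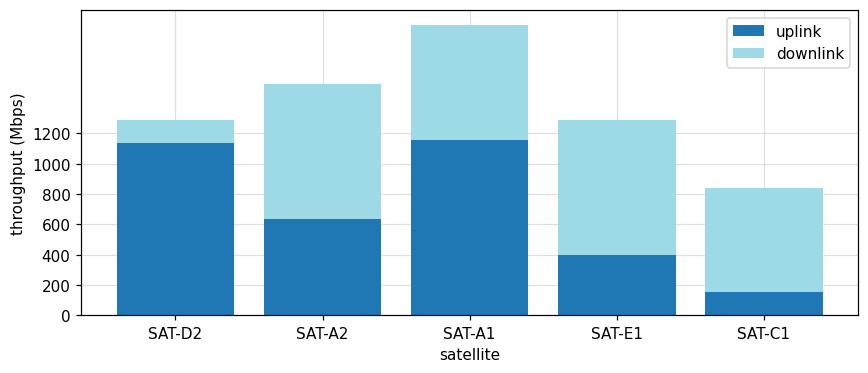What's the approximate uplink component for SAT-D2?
uplink top ≈ 1200, bottom ≈ 0; segment ≈ 1200.

≈ 1200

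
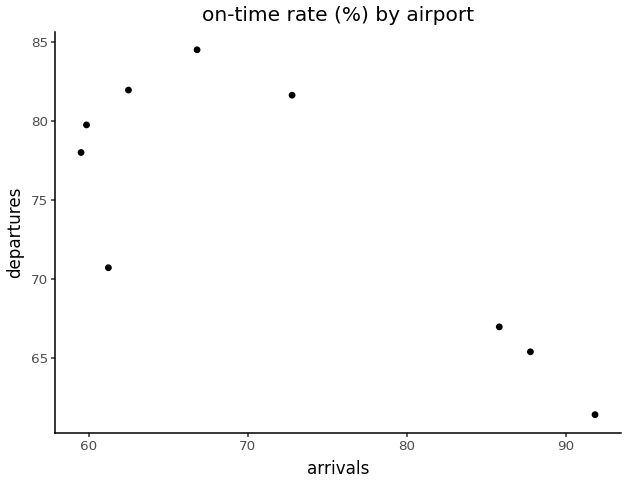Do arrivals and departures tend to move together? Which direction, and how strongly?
negative, strong

Points are negatively correlated; strong (|r| ≈ 0.8).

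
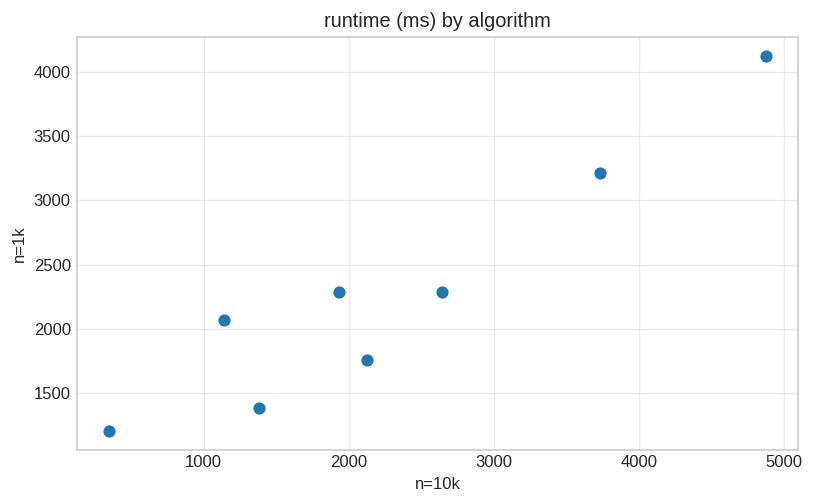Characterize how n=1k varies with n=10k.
Points are positively correlated; strong (|r| ≈ 0.9).

positive, strong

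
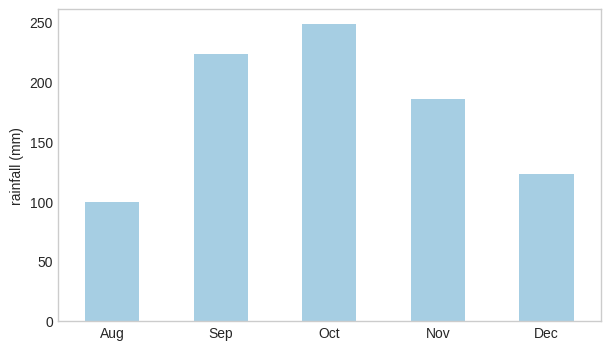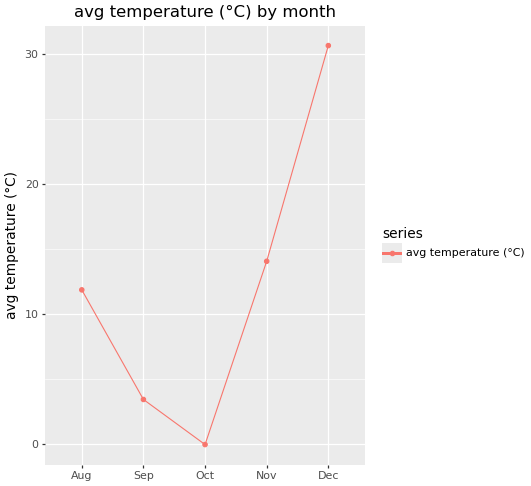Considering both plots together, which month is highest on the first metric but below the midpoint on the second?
Oct

Chart 2 median avg temperature (°C) ≈ 10; below-median months: Sep, Oct. Among those, Oct has the highest rainfall (mm) (≈ 250).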